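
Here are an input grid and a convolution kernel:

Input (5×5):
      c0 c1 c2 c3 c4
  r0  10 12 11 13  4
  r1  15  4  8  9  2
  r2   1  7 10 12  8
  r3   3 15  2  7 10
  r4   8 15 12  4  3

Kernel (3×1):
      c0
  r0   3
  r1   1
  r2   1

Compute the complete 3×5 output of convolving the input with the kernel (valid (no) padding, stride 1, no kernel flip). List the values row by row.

46 47 51 60 22
49 34 36 46 24
14 51 44 47 37

Output[0,0]: The receptive field on the input at this output position is [10 / 15 / 1]. Elementwise product with the kernel and sum: 10·3 + 15·1 + 1·1.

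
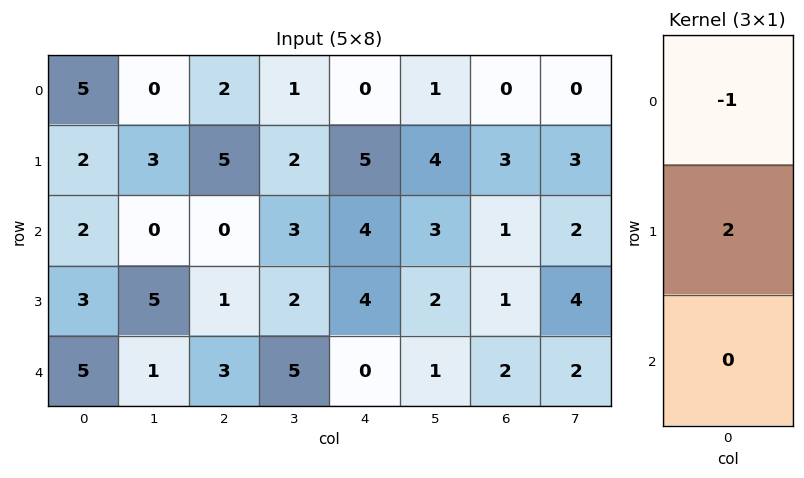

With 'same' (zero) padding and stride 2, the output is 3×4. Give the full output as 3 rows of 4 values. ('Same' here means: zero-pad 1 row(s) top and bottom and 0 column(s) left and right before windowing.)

Output[0,0]: The receptive field on the zero-padded input at this output position is [0 / 5 / 2]. Elementwise product with the kernel and sum: 0·-1 + 5·2.

10 4 0 0
2 -5 3 -1
7 5 -4 3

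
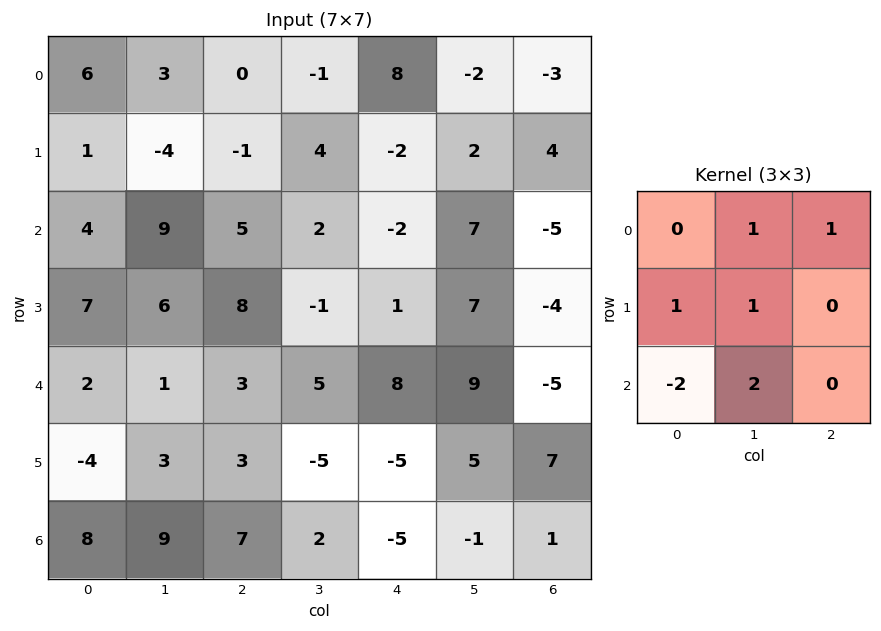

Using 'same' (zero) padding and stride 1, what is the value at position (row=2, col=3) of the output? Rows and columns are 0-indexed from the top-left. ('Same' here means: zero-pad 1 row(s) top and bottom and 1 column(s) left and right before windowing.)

-9

The receptive field on the zero-padded input at this output position is [-1 4 -2 / 5 2 -2 / 8 -1 1]. Elementwise product with the kernel and sum: 4·1 + -2·1 + 5·1 + 2·1 + 8·-2 + -1·2.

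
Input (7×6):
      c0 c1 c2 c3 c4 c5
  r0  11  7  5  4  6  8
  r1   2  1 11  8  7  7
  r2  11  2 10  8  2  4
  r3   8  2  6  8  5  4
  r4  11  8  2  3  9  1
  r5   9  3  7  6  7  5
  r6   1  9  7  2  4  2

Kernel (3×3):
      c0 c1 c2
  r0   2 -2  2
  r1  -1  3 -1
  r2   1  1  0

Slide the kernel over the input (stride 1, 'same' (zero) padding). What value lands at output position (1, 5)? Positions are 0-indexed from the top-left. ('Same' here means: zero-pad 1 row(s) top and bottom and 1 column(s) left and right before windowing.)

The receptive field on the zero-padded input at this output position is [6 8 0 / 7 7 0 / 2 4 0]. Elementwise product with the kernel and sum: 6·2 + 8·-2 + 0·2 + 7·-1 + 7·3 + 0·-1 + 2·1 + 4·1.

16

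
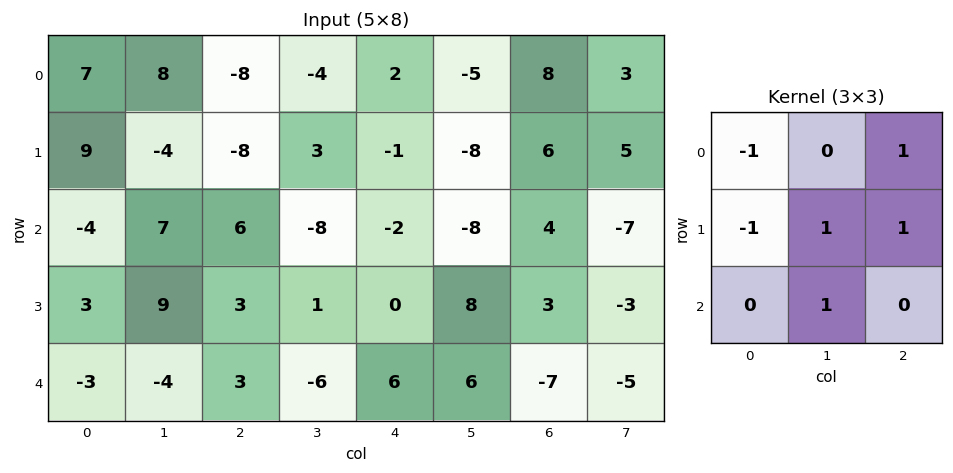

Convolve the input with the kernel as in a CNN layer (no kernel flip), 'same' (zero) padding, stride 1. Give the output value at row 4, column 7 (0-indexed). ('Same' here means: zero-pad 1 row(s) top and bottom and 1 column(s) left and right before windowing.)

The receptive field on the zero-padded input at this output position is [3 -3 0 / -7 -5 0 / 0 0 0]. Elementwise product with the kernel and sum: 3·-1 + 0·1 + -7·-1 + -5·1 + 0·1 + 0·1.

-1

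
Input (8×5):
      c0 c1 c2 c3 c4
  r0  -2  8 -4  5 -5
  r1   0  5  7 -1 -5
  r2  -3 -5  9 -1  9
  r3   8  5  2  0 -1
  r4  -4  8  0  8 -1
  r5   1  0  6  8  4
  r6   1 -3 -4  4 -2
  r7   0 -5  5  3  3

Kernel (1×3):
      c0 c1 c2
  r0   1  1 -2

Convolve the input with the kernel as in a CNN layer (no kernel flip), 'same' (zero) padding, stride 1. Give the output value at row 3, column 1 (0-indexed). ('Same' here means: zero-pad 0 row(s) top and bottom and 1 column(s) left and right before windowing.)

The receptive field on the zero-padded input at this output position is [8 5 2]. Elementwise product with the kernel and sum: 8·1 + 5·1 + 2·-2.

9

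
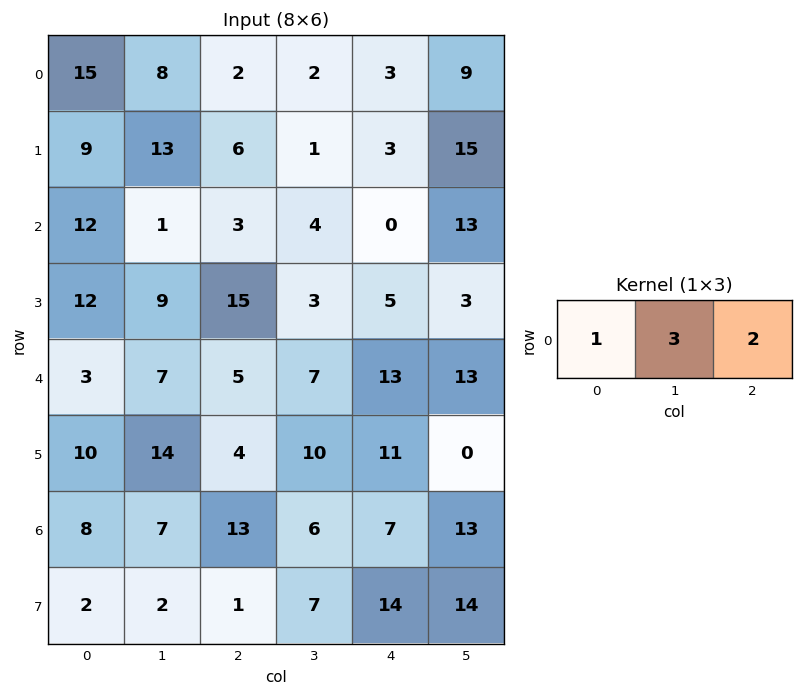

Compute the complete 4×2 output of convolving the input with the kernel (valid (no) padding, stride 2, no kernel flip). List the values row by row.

Output[0,0]: The receptive field on the input at this output position is [15 8 2]. Elementwise product with the kernel and sum: 15·1 + 8·3 + 2·2.
Output[0,1]: The receptive field on the input at this output position is [2 2 3]. Elementwise product with the kernel and sum: 2·1 + 2·3 + 3·2.

43 14
21 15
34 52
55 45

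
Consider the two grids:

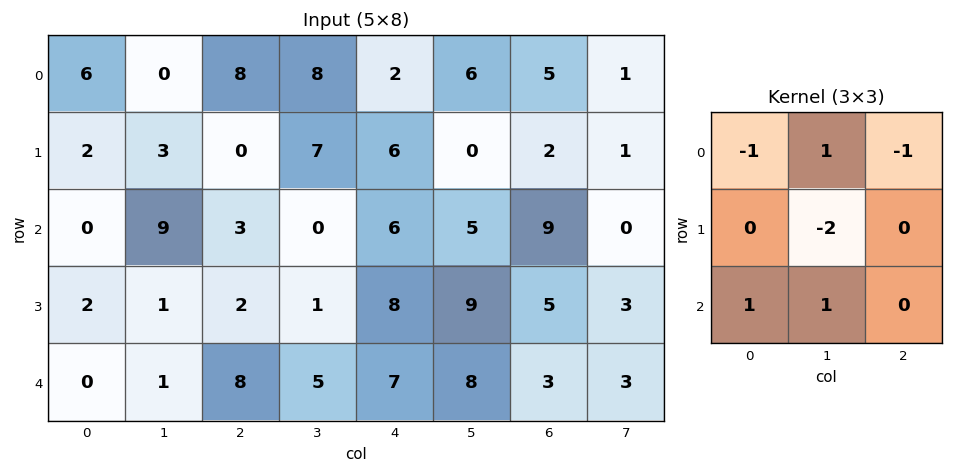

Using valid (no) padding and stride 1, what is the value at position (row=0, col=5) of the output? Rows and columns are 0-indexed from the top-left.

8

The receptive field on the input at this output position is [6 5 1 / 0 2 1 / 5 9 0]. Elementwise product with the kernel and sum: 6·-1 + 5·1 + 1·-1 + 2·-2 + 5·1 + 9·1.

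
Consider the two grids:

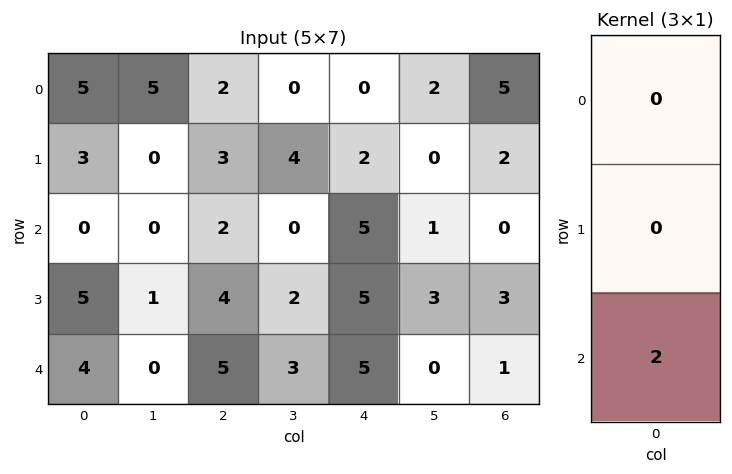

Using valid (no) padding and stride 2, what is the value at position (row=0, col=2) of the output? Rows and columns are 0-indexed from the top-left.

10

The receptive field on the input at this output position is [0 / 2 / 5]. Elementwise product with the kernel and sum: 5·2.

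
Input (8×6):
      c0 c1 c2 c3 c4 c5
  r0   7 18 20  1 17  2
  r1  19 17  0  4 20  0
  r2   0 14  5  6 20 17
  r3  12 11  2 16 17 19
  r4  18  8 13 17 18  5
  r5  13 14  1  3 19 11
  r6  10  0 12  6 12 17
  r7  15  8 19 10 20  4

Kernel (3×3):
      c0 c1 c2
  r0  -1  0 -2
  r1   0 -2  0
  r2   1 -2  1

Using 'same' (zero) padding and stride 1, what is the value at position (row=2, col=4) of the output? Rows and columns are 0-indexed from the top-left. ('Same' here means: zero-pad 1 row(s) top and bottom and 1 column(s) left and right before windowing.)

-43

The receptive field on the zero-padded input at this output position is [4 20 0 / 6 20 17 / 16 17 19]. Elementwise product with the kernel and sum: 4·-1 + 0·-2 + 20·-2 + 16·1 + 17·-2 + 19·1.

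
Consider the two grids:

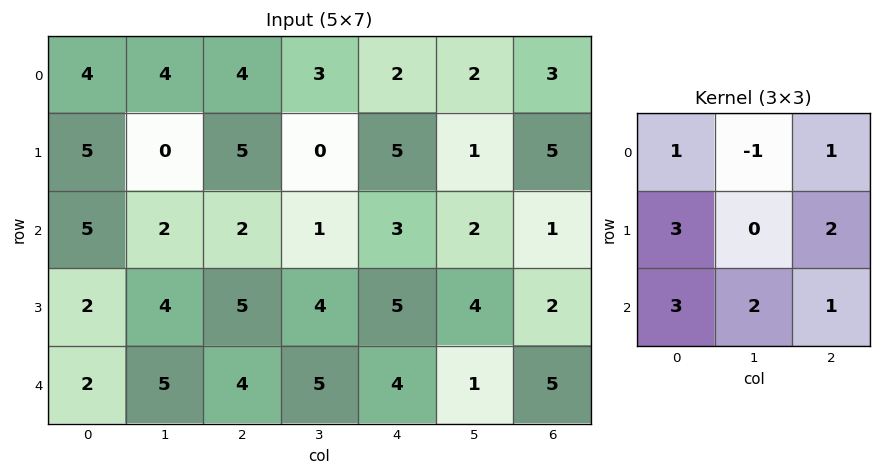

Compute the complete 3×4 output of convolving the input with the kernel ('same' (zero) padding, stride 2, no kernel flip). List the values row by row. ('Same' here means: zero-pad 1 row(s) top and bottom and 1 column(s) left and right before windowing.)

Output[0,0]: The receptive field on the zero-padded input at this output position is [0 0 0 / 0 4 4 / 0 5 0]. Elementwise product with the kernel and sum: 0·1 + 0·-1 + 0·1 + 0·3 + 4·2 + 0·3 + 5·2 + 0·1.
Output[0,1]: The receptive field on the zero-padded input at this output position is [0 0 0 / 4 4 3 / 0 5 0]. Elementwise product with the kernel and sum: 0·1 + 0·-1 + 0·1 + 4·3 + 3·2 + 0·3 + 5·2 + 0·1.

18 28 24 19
7 29 29 18
12 28 20 5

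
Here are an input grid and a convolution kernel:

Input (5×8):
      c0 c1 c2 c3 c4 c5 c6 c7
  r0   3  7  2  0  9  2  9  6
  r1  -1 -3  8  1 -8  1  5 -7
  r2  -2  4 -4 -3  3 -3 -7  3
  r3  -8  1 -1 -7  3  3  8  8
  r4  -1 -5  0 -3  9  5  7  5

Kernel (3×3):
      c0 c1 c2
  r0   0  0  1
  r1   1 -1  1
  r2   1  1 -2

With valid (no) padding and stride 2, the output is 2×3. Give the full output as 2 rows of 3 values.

22 -5 19
-20 -9 1

Output[0,0]: The receptive field on the input at this output position is [3 7 2 / -1 -3 8 / -2 4 -4]. Elementwise product with the kernel and sum: 2·1 + -1·1 + -3·-1 + 8·1 + -2·1 + 4·1 + -4·-2.
Output[0,1]: The receptive field on the input at this output position is [2 0 9 / 8 1 -8 / -4 -3 3]. Elementwise product with the kernel and sum: 9·1 + 8·1 + 1·-1 + -8·1 + -4·1 + -3·1 + 3·-2.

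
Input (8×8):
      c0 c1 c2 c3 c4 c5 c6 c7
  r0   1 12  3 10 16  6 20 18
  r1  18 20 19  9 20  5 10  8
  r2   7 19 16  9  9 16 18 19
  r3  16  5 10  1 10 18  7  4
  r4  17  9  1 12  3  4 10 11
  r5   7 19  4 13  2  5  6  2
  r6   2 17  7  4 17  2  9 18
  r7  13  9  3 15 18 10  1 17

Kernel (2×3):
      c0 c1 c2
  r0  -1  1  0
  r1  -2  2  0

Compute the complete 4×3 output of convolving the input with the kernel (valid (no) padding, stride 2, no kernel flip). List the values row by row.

Output[0,0]: The receptive field on the input at this output position is [1 12 3 / 18 20 19]. Elementwise product with the kernel and sum: 1·-1 + 12·1 + 18·-2 + 20·2.
Output[0,1]: The receptive field on the input at this output position is [3 10 16 / 19 9 20]. Elementwise product with the kernel and sum: 3·-1 + 10·1 + 19·-2 + 9·2.

15 -13 -40
-10 -25 23
16 29 7
7 21 -31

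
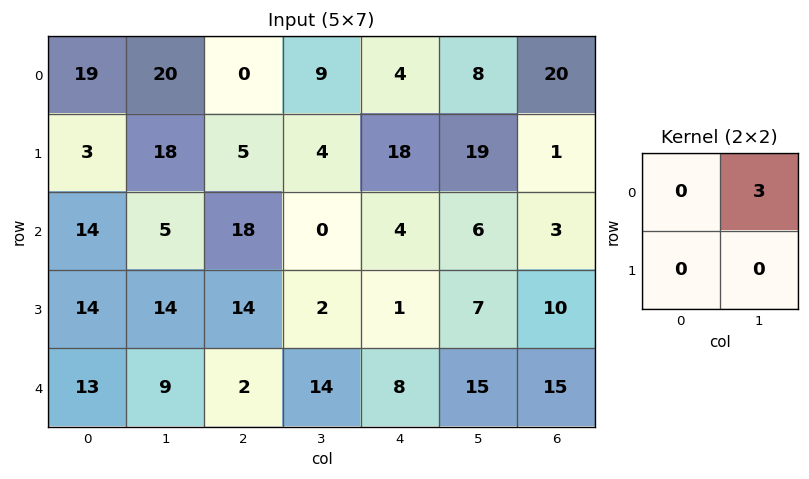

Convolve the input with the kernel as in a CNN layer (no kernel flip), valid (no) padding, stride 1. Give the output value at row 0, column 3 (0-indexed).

12

The receptive field on the input at this output position is [9 4 / 4 18]. Elementwise product with the kernel and sum: 4·3.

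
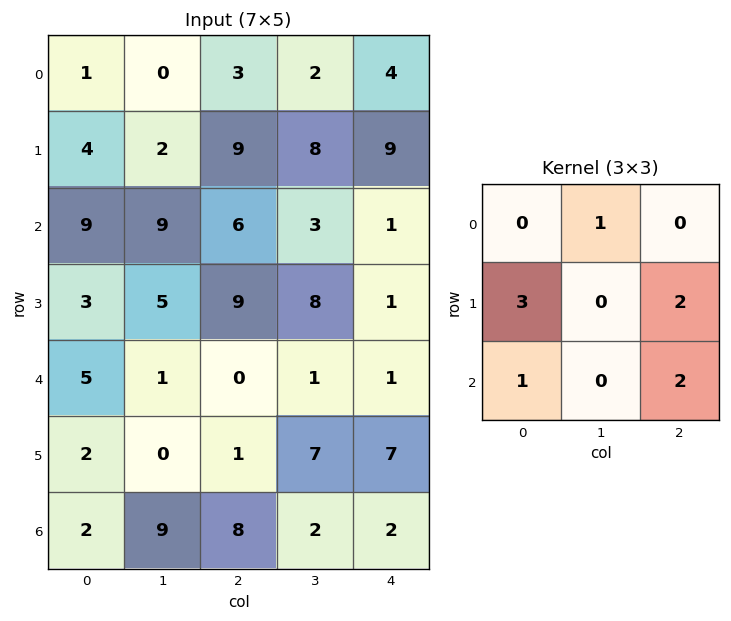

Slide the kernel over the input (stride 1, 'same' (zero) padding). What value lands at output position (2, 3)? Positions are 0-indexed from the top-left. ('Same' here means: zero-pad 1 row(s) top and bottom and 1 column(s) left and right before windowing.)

The receptive field on the zero-padded input at this output position is [9 8 9 / 6 3 1 / 9 8 1]. Elementwise product with the kernel and sum: 8·1 + 6·3 + 1·2 + 9·1 + 1·2.

39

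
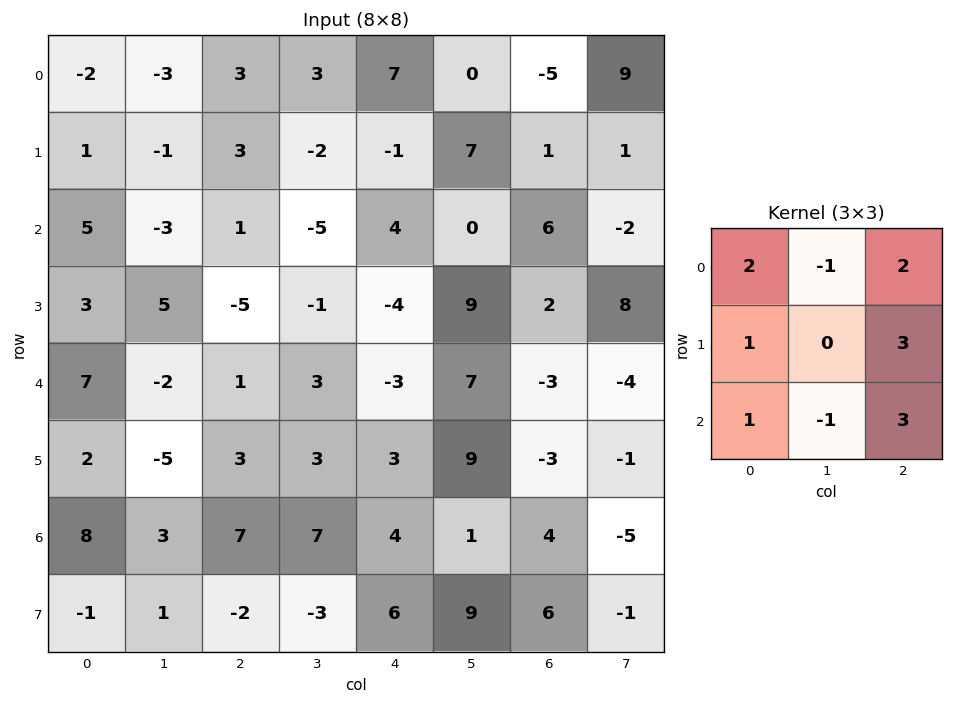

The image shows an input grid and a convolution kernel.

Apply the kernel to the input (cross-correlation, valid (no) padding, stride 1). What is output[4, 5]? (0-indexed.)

-3

The receptive field on the input at this output position is [7 -3 -4 / 9 -3 -1 / 1 4 -5]. Elementwise product with the kernel and sum: 7·2 + -3·-1 + -4·2 + 9·1 + -1·3 + 1·1 + 4·-1 + -5·3.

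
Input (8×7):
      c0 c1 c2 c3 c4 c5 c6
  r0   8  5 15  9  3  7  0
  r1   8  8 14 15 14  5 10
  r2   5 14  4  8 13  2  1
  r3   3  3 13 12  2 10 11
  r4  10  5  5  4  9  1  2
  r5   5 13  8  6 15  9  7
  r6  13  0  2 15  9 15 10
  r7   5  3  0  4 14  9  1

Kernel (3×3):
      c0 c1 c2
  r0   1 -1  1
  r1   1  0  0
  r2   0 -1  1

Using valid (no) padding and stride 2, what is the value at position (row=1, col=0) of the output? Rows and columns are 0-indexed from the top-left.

The receptive field on the input at this output position is [5 14 4 / 3 3 13 / 10 5 5]. Elementwise product with the kernel and sum: 5·1 + 14·-1 + 4·1 + 3·1 + 5·-1 + 5·1.

-2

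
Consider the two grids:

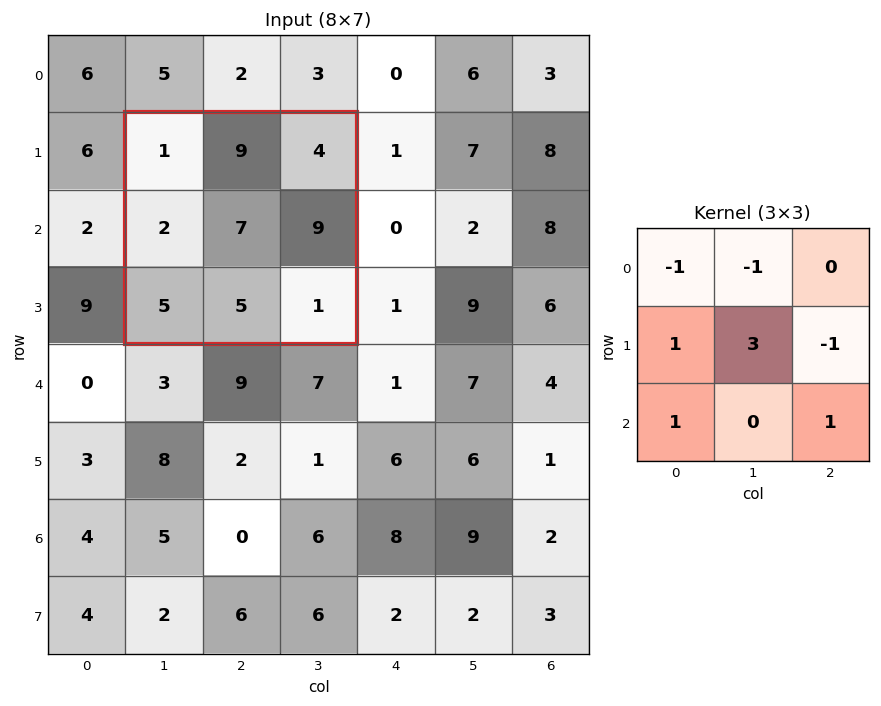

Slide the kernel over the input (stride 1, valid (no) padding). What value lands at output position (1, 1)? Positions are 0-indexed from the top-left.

10

The receptive field on the input at this output position is [1 9 4 / 2 7 9 / 5 5 1]. Elementwise product with the kernel and sum: 1·-1 + 9·-1 + 2·1 + 7·3 + 9·-1 + 5·1 + 1·1.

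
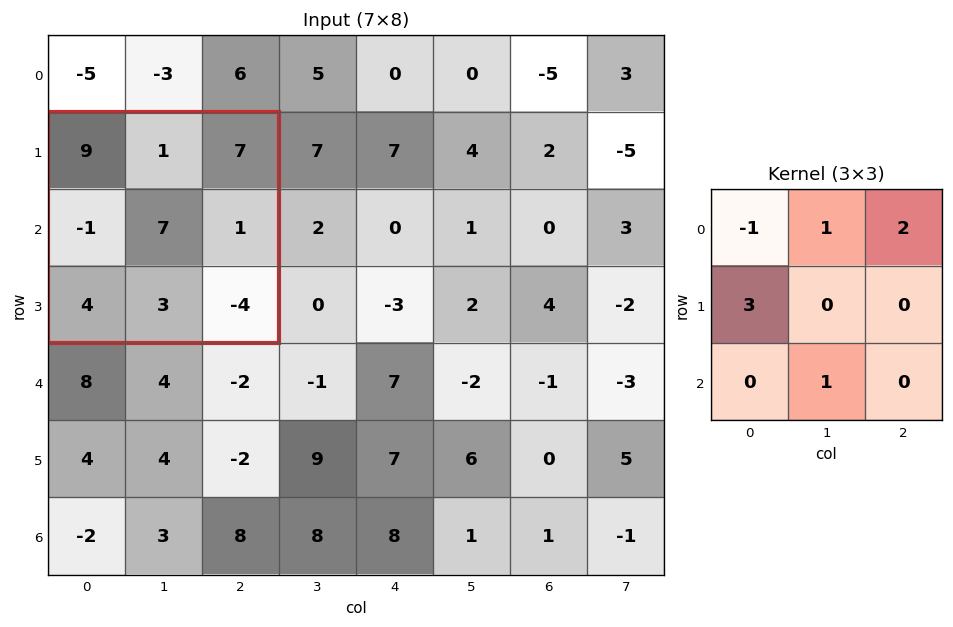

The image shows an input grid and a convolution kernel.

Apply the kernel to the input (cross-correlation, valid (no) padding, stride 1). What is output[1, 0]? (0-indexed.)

The receptive field on the input at this output position is [9 1 7 / -1 7 1 / 4 3 -4]. Elementwise product with the kernel and sum: 9·-1 + 1·1 + 7·2 + -1·3 + 3·1.

6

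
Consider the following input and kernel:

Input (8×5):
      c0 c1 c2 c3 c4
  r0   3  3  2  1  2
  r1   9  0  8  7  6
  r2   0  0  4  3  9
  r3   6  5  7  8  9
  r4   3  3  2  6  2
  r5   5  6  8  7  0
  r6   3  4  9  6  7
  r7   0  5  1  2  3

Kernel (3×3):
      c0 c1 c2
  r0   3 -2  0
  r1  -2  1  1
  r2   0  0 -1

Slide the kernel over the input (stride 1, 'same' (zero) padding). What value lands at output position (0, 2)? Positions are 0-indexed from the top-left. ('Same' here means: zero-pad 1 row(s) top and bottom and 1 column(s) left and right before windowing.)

-10

The receptive field on the zero-padded input at this output position is [0 0 0 / 3 2 1 / 0 8 7]. Elementwise product with the kernel and sum: 0·3 + 0·-2 + 3·-2 + 2·1 + 1·1 + 7·-1.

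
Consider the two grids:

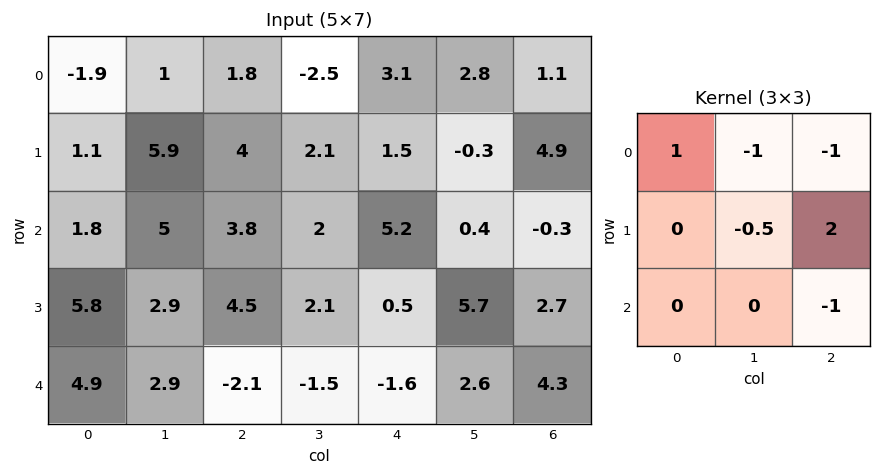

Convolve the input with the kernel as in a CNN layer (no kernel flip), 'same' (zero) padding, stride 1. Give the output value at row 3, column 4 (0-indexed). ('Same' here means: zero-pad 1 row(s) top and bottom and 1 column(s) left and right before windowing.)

4.95

The receptive field on the zero-padded input at this output position is [2 5.2 0.4 / 2.1 0.5 5.7 / -1.5 -1.6 2.6]. Elementwise product with the kernel and sum: 2·1 + 5.2·-1 + 0.4·-1 + 0.5·-0.5 + 5.7·2 + 2.6·-1.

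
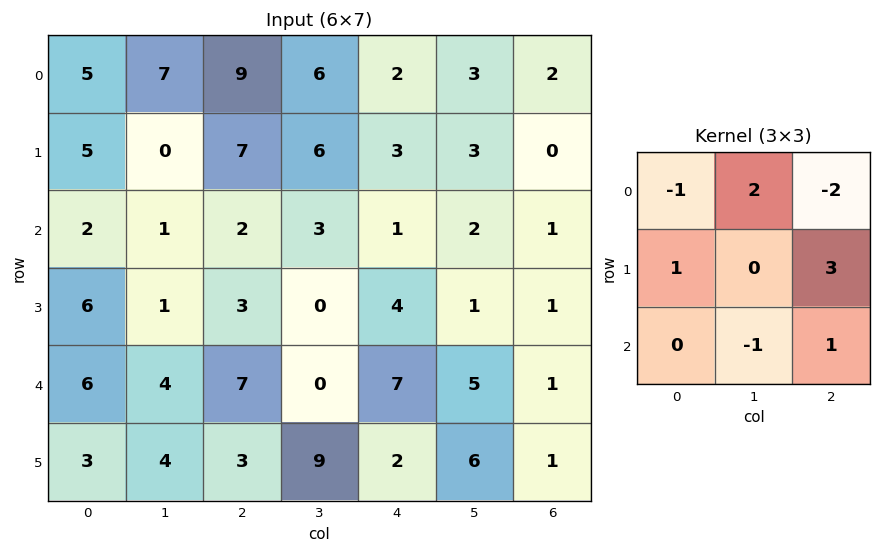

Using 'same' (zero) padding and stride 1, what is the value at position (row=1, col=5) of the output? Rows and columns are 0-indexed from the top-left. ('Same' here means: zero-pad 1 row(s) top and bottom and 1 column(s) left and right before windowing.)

2

The receptive field on the zero-padded input at this output position is [2 3 2 / 3 3 0 / 1 2 1]. Elementwise product with the kernel and sum: 2·-1 + 3·2 + 2·-2 + 3·1 + 0·3 + 2·-1 + 1·1.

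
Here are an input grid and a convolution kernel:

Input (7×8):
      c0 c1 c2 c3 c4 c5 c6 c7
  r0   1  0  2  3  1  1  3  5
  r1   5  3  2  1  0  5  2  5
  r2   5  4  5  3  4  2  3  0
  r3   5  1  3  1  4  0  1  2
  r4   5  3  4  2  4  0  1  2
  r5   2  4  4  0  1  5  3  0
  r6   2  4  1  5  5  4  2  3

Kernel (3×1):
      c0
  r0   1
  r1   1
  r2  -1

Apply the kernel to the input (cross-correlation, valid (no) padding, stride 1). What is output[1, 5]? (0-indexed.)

7

The receptive field on the input at this output position is [5 / 2 / 0]. Elementwise product with the kernel and sum: 5·1 + 2·1 + 0·-1.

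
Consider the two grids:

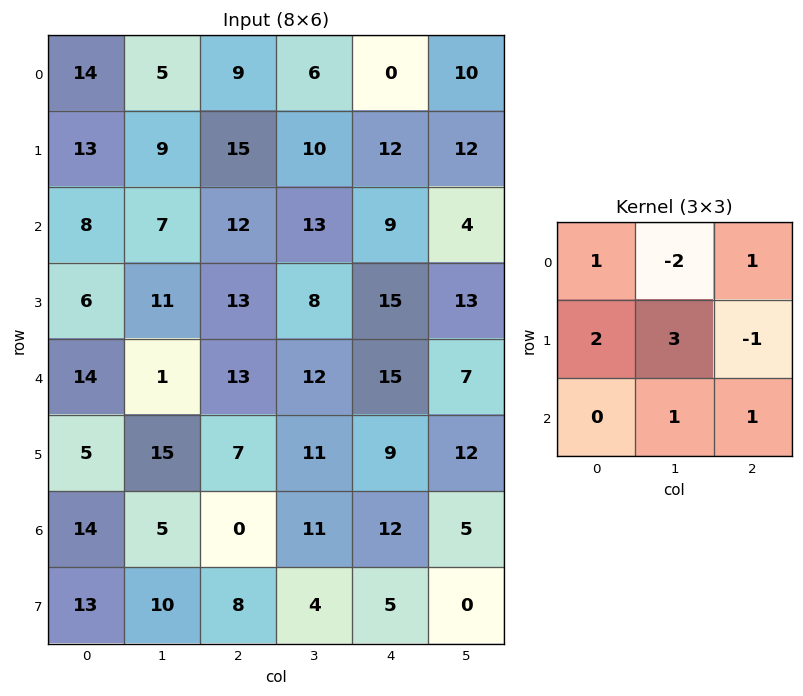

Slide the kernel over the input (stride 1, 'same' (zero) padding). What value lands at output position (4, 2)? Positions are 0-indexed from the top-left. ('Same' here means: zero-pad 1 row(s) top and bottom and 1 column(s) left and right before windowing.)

40

The receptive field on the zero-padded input at this output position is [11 13 8 / 1 13 12 / 15 7 11]. Elementwise product with the kernel and sum: 11·1 + 13·-2 + 8·1 + 1·2 + 13·3 + 12·-1 + 7·1 + 11·1.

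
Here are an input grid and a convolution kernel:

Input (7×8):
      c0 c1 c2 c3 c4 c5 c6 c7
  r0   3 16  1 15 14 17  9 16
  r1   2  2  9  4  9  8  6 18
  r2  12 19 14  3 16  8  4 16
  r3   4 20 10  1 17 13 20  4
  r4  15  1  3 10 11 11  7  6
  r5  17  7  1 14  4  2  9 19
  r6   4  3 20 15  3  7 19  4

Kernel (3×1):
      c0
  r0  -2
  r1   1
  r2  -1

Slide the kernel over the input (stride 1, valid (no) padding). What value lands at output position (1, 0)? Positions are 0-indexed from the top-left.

4

The receptive field on the input at this output position is [2 / 12 / 4]. Elementwise product with the kernel and sum: 2·-2 + 12·1 + 4·-1.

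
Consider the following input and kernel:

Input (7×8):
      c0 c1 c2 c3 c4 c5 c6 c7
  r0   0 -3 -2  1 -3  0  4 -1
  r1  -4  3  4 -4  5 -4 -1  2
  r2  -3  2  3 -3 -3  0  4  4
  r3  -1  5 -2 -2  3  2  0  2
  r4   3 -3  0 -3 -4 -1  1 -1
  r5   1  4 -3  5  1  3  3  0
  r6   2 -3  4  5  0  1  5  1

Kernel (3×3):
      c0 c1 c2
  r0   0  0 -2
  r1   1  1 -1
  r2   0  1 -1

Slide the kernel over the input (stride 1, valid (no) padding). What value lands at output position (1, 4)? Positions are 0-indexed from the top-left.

The receptive field on the input at this output position is [5 -4 -1 / -3 0 4 / 3 2 0]. Elementwise product with the kernel and sum: -1·-2 + -3·1 + 0·1 + 4·-1 + 2·1 + 0·-1.

-3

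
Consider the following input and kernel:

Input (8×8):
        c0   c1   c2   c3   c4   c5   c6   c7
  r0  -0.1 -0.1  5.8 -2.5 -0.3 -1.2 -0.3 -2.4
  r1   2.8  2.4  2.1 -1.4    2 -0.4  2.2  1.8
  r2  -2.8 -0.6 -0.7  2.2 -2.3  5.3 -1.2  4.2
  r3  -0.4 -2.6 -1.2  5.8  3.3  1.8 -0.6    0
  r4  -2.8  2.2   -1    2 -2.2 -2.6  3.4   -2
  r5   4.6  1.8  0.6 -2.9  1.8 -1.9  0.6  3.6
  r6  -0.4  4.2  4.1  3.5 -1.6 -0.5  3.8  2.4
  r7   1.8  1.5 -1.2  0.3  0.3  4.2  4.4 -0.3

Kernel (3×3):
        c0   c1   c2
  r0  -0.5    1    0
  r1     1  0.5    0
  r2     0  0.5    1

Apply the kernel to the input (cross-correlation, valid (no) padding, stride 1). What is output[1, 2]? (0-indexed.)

The receptive field on the input at this output position is [2.1 -1.4 2 / -0.7 2.2 -2.3 / -1.2 5.8 3.3]. Elementwise product with the kernel and sum: 2.1·-0.5 + -1.4·1 + -0.7·1 + 2.2·0.5 + 5.8·0.5 + 3.3·1.

4.15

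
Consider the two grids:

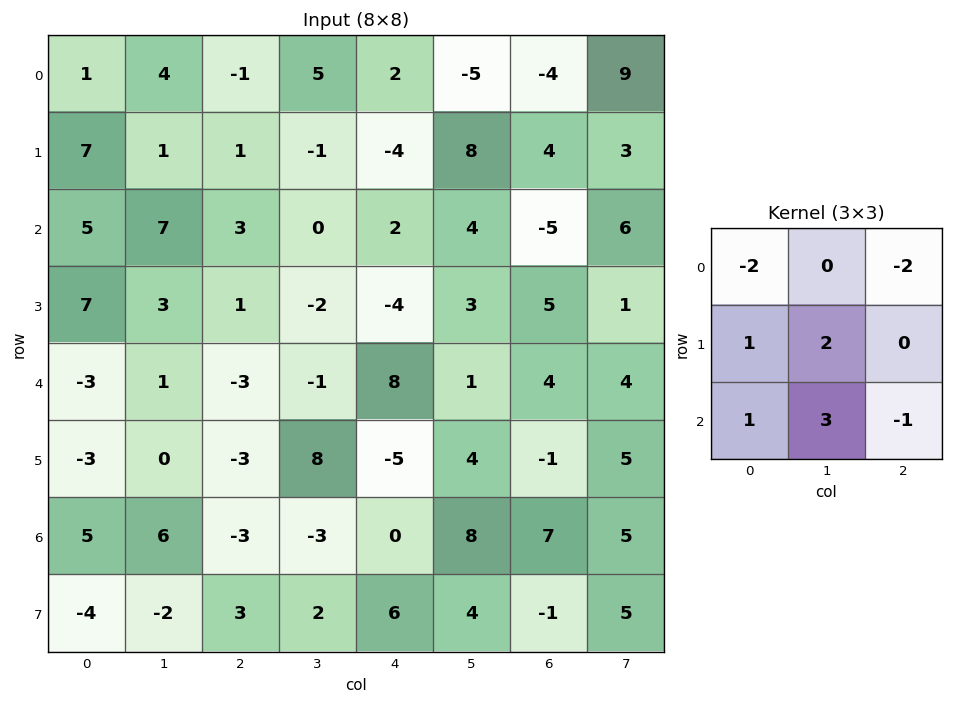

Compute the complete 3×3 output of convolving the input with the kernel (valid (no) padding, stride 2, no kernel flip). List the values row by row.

Output[0,0]: The receptive field on the input at this output position is [1 4 -1 / 7 1 1 / 5 7 3]. Elementwise product with the kernel and sum: 1·-2 + -1·-2 + 7·1 + 1·2 + 5·1 + 7·3 + 3·-1.
Output[0,1]: The receptive field on the input at this output position is [-1 5 2 / 1 -1 -4 / 3 0 2]. Elementwise product with the kernel and sum: -1·-2 + 2·-2 + 1·1 + -1·2 + 3·1 + 0·3 + 2·-1.

32 -2 35
0 -27 15
35 -9 -4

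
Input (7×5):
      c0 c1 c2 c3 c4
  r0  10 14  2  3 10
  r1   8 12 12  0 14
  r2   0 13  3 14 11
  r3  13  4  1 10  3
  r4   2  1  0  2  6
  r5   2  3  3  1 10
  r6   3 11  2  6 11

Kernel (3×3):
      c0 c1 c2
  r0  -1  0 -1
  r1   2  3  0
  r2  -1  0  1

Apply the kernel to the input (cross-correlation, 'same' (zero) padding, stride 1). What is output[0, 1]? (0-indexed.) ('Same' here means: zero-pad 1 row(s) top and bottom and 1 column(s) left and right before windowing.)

The receptive field on the zero-padded input at this output position is [0 0 0 / 10 14 2 / 8 12 12]. Elementwise product with the kernel and sum: 0·-1 + 0·-1 + 10·2 + 14·3 + 8·-1 + 12·1.

66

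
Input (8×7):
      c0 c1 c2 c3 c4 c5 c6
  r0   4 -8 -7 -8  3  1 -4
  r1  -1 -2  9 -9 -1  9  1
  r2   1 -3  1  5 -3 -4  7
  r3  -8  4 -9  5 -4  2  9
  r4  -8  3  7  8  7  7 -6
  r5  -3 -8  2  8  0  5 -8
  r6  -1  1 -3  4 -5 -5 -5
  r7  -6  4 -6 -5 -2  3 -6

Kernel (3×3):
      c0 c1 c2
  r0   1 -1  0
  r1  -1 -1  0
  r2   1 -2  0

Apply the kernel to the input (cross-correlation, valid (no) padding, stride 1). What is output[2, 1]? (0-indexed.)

-10

The receptive field on the input at this output position is [-3 1 5 / 4 -9 5 / 3 7 8]. Elementwise product with the kernel and sum: -3·1 + 1·-1 + 4·-1 + -9·-1 + 3·1 + 7·-2.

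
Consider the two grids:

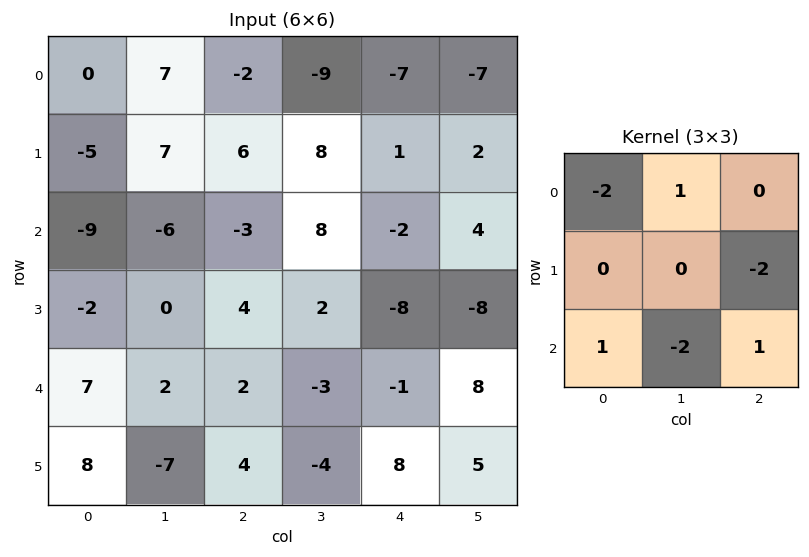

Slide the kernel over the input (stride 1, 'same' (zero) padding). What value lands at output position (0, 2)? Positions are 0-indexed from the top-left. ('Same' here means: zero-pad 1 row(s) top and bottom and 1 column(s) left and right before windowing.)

The receptive field on the zero-padded input at this output position is [0 0 0 / 7 -2 -9 / 7 6 8]. Elementwise product with the kernel and sum: 0·-2 + 0·1 + -9·-2 + 7·1 + 6·-2 + 8·1.

21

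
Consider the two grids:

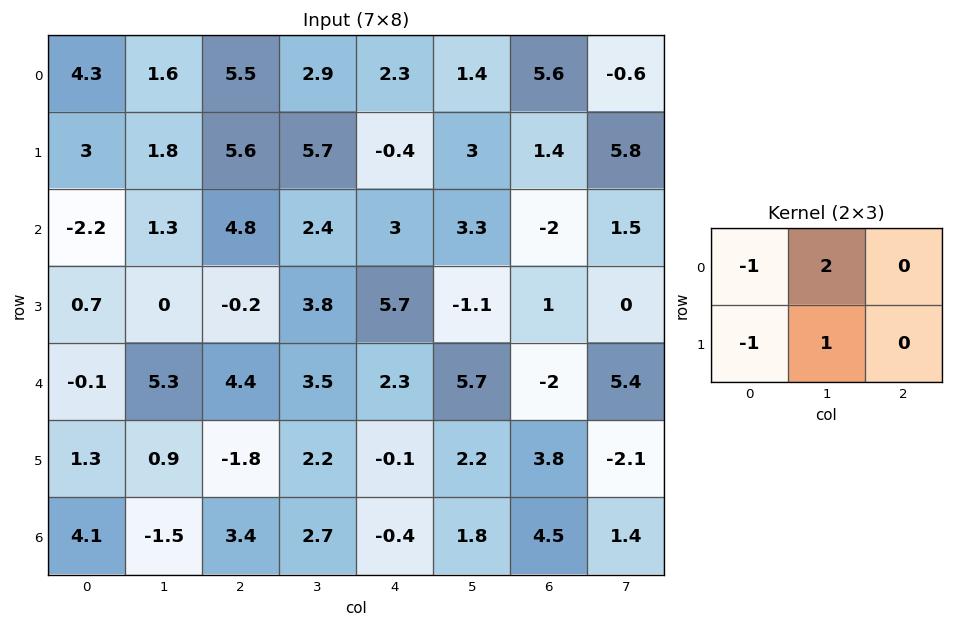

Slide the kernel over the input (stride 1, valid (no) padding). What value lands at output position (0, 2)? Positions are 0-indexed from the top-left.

The receptive field on the input at this output position is [5.5 2.9 2.3 / 5.6 5.7 -0.4]. Elementwise product with the kernel and sum: 5.5·-1 + 2.9·2 + 5.6·-1 + 5.7·1.

0.4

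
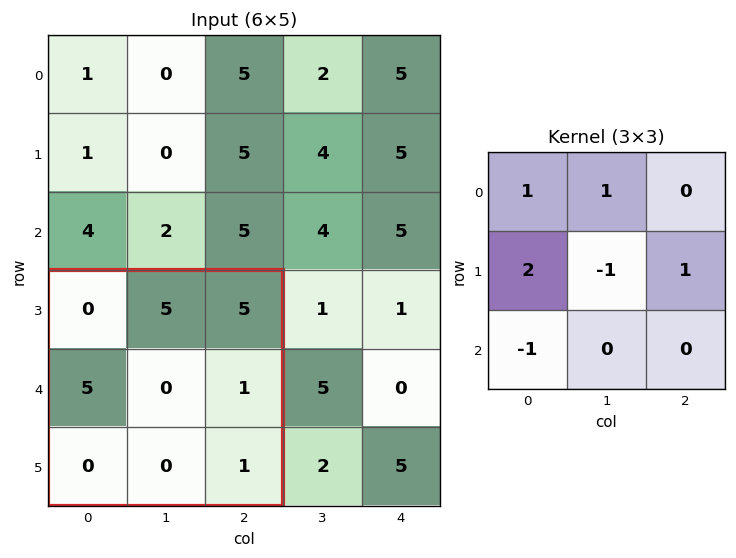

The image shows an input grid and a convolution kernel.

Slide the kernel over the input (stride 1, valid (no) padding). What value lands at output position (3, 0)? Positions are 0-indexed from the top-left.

The receptive field on the input at this output position is [0 5 5 / 5 0 1 / 0 0 1]. Elementwise product with the kernel and sum: 0·1 + 5·1 + 5·2 + 0·-1 + 1·1 + 0·-1.

16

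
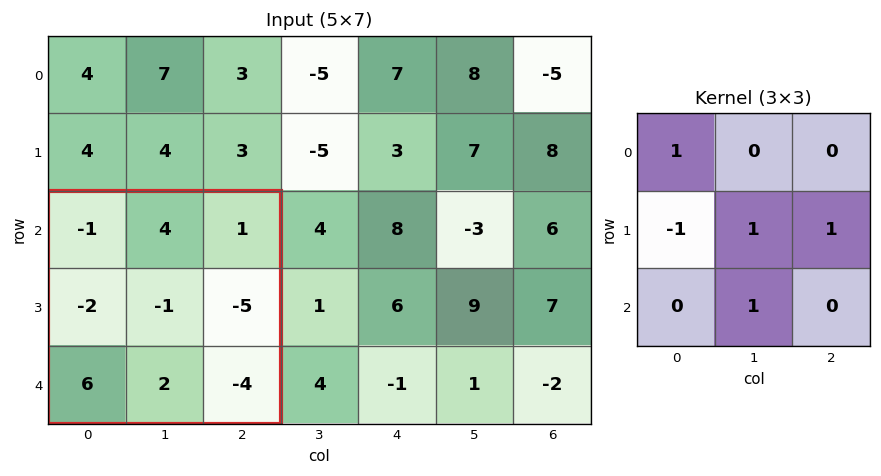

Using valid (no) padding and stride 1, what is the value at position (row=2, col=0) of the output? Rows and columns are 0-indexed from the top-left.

-3

The receptive field on the input at this output position is [-1 4 1 / -2 -1 -5 / 6 2 -4]. Elementwise product with the kernel and sum: -1·1 + -2·-1 + -1·1 + -5·1 + 2·1.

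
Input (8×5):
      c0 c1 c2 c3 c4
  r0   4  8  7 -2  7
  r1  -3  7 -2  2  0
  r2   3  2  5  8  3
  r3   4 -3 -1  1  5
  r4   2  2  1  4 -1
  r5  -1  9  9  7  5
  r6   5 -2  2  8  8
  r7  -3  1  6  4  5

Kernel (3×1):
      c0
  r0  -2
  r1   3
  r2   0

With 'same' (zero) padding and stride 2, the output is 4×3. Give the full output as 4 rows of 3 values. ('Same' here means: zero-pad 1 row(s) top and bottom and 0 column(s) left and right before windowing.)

Output[0,0]: The receptive field on the zero-padded input at this output position is [0 / 4 / -3]. Elementwise product with the kernel and sum: 0·-2 + 4·3.
Output[0,1]: The receptive field on the zero-padded input at this output position is [0 / 7 / -2]. Elementwise product with the kernel and sum: 0·-2 + 7·3.

12 21 21
15 19 9
-2 5 -13
17 -12 14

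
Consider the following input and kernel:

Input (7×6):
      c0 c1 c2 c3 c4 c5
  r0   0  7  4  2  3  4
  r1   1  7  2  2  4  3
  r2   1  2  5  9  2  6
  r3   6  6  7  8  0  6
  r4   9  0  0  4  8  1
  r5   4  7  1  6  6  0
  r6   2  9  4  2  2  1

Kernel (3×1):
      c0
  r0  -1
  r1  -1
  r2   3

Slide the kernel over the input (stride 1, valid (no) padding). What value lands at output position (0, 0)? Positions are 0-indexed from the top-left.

2

The receptive field on the input at this output position is [0 / 1 / 1]. Elementwise product with the kernel and sum: 0·-1 + 1·-1 + 1·3.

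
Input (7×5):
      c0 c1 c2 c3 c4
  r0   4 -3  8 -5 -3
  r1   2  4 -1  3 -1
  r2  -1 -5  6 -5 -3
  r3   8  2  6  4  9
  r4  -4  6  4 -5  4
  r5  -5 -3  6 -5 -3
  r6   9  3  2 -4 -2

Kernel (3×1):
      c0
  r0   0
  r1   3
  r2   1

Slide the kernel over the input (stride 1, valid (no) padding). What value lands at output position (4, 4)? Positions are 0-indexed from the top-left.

-11

The receptive field on the input at this output position is [4 / -3 / -2]. Elementwise product with the kernel and sum: -3·3 + -2·1.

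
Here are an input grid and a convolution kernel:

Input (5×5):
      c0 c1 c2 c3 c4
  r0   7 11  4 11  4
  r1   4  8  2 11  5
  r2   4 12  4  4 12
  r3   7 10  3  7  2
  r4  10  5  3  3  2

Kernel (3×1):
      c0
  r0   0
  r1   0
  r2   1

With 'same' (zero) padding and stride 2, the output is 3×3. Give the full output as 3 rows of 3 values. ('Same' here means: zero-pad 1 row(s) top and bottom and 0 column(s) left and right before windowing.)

Output[0,0]: The receptive field on the zero-padded input at this output position is [0 / 7 / 4]. Elementwise product with the kernel and sum: 4·1.

4 2 5
7 3 2
0 0 0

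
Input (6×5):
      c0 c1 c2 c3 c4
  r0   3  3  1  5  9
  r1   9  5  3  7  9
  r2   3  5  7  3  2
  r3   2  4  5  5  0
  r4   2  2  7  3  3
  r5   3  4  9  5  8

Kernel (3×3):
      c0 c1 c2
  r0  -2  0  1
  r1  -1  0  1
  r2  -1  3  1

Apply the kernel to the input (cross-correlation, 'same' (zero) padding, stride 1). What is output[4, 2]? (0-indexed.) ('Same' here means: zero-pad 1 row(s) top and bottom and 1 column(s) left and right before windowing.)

26

The receptive field on the zero-padded input at this output position is [4 5 5 / 2 7 3 / 4 9 5]. Elementwise product with the kernel and sum: 4·-2 + 5·1 + 2·-1 + 3·1 + 4·-1 + 9·3 + 5·1.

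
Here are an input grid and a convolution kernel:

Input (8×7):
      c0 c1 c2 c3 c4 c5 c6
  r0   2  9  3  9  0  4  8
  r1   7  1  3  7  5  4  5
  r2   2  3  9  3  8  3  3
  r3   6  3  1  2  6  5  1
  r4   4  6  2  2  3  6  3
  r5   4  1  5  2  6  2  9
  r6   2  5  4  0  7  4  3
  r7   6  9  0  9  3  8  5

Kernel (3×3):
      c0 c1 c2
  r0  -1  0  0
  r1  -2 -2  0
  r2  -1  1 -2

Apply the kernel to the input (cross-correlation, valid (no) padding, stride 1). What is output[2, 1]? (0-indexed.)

The receptive field on the input at this output position is [3 9 3 / 3 1 2 / 6 2 2]. Elementwise product with the kernel and sum: 3·-1 + 3·-2 + 1·-2 + 6·-1 + 2·1 + 2·-2.

-19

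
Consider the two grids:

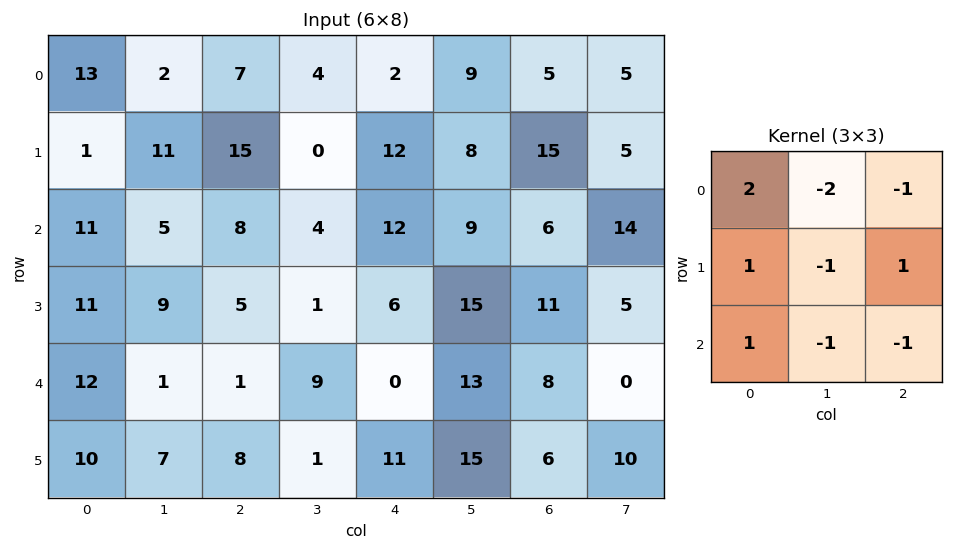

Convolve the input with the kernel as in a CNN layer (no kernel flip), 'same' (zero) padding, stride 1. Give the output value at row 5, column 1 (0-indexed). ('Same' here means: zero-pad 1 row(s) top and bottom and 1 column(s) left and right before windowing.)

The receptive field on the zero-padded input at this output position is [12 1 1 / 10 7 8 / 0 0 0]. Elementwise product with the kernel and sum: 12·2 + 1·-2 + 1·-1 + 10·1 + 7·-1 + 8·1 + 0·1 + 0·-1 + 0·-1.

32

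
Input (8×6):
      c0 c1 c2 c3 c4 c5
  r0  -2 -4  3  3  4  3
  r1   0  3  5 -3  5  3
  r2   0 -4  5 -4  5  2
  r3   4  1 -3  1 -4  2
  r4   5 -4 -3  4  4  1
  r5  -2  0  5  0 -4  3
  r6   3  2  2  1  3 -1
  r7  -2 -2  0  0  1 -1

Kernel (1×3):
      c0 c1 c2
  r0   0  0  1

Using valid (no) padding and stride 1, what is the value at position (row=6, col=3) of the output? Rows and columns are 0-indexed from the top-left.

-1

The receptive field on the input at this output position is [1 3 -1]. Elementwise product with the kernel and sum: -1·1.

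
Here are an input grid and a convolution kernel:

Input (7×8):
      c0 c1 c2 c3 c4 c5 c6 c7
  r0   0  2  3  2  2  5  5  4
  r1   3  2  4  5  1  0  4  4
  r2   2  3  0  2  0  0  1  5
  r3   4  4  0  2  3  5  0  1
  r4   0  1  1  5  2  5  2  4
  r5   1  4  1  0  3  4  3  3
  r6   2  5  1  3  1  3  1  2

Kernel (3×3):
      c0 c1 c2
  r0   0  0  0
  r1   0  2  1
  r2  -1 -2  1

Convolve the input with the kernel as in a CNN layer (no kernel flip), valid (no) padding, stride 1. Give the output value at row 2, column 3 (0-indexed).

The receptive field on the input at this output position is [2 0 0 / 2 3 5 / 5 2 5]. Elementwise product with the kernel and sum: 3·2 + 5·1 + 5·-1 + 2·-2 + 5·1.

7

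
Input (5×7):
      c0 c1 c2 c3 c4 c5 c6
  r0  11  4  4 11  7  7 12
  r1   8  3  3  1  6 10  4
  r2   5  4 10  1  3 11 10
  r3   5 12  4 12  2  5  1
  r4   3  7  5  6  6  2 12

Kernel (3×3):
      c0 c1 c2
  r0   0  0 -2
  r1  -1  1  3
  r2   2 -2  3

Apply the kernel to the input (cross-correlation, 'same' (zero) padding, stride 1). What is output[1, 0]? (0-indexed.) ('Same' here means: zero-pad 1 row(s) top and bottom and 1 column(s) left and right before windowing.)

The receptive field on the zero-padded input at this output position is [0 11 4 / 0 8 3 / 0 5 4]. Elementwise product with the kernel and sum: 4·-2 + 0·-1 + 8·1 + 3·3 + 0·2 + 5·-2 + 4·3.

11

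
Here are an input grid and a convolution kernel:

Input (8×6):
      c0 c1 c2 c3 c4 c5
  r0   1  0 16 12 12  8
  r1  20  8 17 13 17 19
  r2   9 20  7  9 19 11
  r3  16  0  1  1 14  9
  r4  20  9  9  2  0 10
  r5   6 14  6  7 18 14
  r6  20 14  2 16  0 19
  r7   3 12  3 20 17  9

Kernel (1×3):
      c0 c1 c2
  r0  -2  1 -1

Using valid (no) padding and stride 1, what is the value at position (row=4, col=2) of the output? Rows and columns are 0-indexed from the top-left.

-16

The receptive field on the input at this output position is [9 2 0]. Elementwise product with the kernel and sum: 9·-2 + 2·1 + 0·-1.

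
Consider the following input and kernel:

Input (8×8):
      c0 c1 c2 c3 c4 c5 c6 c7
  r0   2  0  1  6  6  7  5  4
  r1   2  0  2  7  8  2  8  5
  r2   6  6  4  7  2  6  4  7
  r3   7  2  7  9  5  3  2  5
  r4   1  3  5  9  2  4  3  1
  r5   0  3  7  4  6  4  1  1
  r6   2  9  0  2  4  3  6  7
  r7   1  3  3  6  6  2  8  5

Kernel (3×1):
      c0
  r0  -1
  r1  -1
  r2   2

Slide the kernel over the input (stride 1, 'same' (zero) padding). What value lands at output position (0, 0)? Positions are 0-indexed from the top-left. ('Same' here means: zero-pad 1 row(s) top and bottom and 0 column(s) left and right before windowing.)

The receptive field on the zero-padded input at this output position is [0 / 2 / 2]. Elementwise product with the kernel and sum: 0·-1 + 2·-1 + 2·2.

2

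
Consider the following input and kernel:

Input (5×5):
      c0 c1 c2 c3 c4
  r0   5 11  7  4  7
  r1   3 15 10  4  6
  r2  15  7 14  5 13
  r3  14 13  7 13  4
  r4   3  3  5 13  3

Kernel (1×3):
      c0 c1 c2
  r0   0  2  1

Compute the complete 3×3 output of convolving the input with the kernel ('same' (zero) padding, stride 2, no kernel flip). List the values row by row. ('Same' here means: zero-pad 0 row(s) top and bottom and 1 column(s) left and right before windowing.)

21 18 14
37 33 26
9 23 6

Output[0,0]: The receptive field on the zero-padded input at this output position is [0 5 11]. Elementwise product with the kernel and sum: 5·2 + 11·1.
Output[0,1]: The receptive field on the zero-padded input at this output position is [11 7 4]. Elementwise product with the kernel and sum: 7·2 + 4·1.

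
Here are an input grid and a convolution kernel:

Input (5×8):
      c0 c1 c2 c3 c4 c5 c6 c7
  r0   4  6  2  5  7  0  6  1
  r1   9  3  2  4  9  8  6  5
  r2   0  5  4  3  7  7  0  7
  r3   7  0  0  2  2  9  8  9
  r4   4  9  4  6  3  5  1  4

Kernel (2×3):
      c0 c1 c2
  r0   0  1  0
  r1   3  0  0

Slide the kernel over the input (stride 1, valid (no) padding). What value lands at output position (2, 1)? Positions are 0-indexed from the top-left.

4

The receptive field on the input at this output position is [5 4 3 / 0 0 2]. Elementwise product with the kernel and sum: 4·1 + 0·3.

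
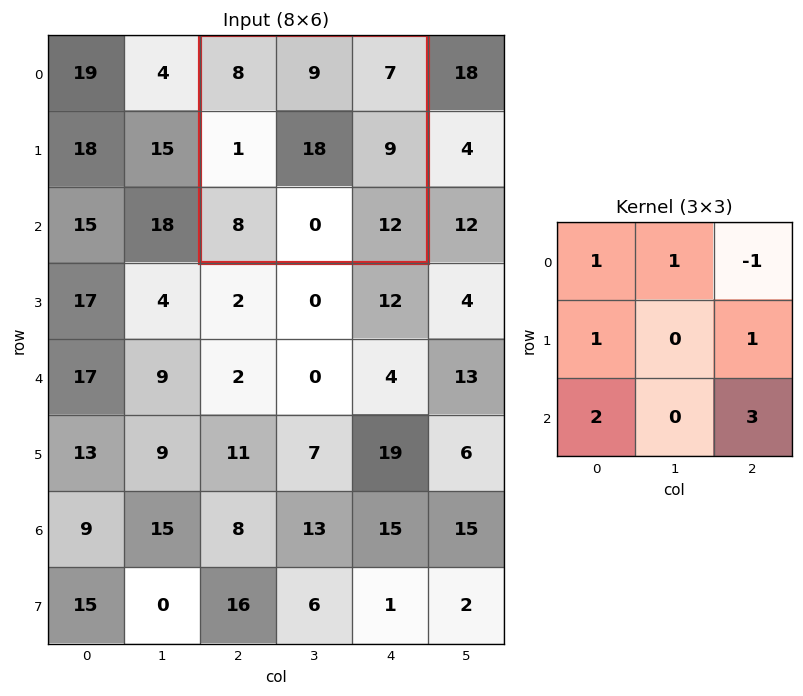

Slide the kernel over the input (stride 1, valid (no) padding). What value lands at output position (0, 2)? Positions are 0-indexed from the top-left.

The receptive field on the input at this output position is [8 9 7 / 1 18 9 / 8 0 12]. Elementwise product with the kernel and sum: 8·1 + 9·1 + 7·-1 + 1·1 + 9·1 + 8·2 + 12·3.

72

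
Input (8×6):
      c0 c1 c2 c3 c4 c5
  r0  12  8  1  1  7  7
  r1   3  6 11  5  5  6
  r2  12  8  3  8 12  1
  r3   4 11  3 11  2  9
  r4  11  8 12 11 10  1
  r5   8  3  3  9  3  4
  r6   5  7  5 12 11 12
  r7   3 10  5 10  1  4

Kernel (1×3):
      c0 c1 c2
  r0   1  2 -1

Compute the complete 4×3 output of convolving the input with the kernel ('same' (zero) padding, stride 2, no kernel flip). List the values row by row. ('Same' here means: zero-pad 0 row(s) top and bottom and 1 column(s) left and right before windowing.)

16 9 8
16 6 31
14 21 30
3 5 22

Output[0,0]: The receptive field on the zero-padded input at this output position is [0 12 8]. Elementwise product with the kernel and sum: 0·1 + 12·2 + 8·-1.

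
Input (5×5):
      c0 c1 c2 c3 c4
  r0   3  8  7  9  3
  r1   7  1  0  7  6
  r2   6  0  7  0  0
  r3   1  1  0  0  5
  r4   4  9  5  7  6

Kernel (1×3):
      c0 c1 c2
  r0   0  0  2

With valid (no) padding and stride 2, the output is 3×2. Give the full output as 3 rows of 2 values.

Output[0,0]: The receptive field on the input at this output position is [3 8 7]. Elementwise product with the kernel and sum: 7·2.
Output[0,1]: The receptive field on the input at this output position is [7 9 3]. Elementwise product with the kernel and sum: 3·2.

14 6
14 0
10 12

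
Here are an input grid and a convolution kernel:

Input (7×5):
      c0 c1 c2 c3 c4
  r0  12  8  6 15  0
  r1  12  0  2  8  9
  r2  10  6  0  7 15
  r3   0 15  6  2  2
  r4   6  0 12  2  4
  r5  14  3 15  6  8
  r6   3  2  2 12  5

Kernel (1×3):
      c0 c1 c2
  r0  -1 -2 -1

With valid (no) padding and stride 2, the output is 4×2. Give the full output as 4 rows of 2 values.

-34 -36
-22 -29
-18 -20
-9 -31

Output[0,0]: The receptive field on the input at this output position is [12 8 6]. Elementwise product with the kernel and sum: 12·-1 + 8·-2 + 6·-1.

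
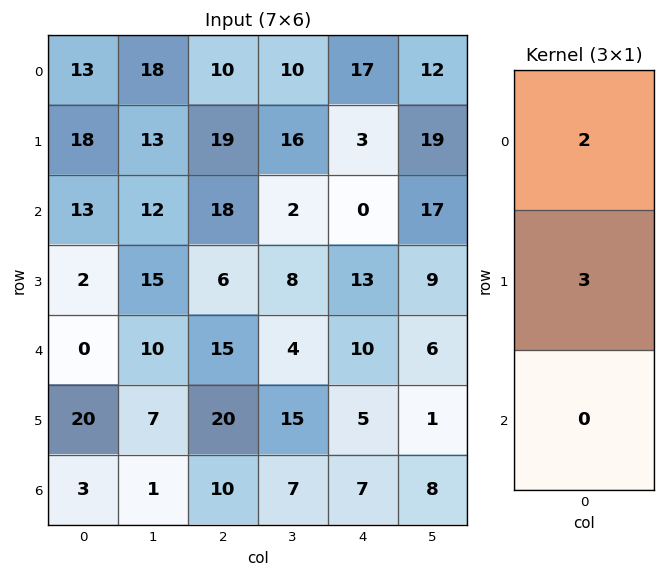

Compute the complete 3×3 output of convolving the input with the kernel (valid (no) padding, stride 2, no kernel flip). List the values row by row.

Output[0,0]: The receptive field on the input at this output position is [13 / 18 / 13]. Elementwise product with the kernel and sum: 13·2 + 18·3.
Output[0,1]: The receptive field on the input at this output position is [10 / 19 / 18]. Elementwise product with the kernel and sum: 10·2 + 19·3.

80 77 43
32 54 39
60 90 35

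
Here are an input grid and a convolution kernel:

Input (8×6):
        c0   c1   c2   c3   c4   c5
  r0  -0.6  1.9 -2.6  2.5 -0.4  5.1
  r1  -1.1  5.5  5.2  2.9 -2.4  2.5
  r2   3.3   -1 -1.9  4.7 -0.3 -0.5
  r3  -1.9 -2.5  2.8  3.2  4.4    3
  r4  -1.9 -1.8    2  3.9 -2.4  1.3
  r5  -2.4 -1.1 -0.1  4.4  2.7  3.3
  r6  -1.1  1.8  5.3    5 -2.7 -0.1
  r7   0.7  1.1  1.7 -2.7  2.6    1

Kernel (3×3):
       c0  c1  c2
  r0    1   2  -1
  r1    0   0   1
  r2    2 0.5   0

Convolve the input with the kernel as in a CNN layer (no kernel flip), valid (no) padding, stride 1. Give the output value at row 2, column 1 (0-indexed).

-8.9

The receptive field on the input at this output position is [-1 -1.9 4.7 / -2.5 2.8 3.2 / -1.8 2 3.9]. Elementwise product with the kernel and sum: -1·1 + -1.9·2 + 4.7·-1 + 3.2·1 + -1.8·2 + 2·0.5.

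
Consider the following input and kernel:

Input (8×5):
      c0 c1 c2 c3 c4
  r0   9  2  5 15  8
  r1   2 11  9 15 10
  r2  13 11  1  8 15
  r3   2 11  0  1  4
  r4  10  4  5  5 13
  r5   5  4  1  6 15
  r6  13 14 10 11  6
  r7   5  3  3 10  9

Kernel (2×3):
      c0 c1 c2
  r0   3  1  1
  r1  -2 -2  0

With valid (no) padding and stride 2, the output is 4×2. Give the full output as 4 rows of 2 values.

8 -10
25 24
21 19
47 21

Output[0,0]: The receptive field on the input at this output position is [9 2 5 / 2 11 9]. Elementwise product with the kernel and sum: 9·3 + 2·1 + 5·1 + 2·-2 + 11·-2.
Output[0,1]: The receptive field on the input at this output position is [5 15 8 / 9 15 10]. Elementwise product with the kernel and sum: 5·3 + 15·1 + 8·1 + 9·-2 + 15·-2.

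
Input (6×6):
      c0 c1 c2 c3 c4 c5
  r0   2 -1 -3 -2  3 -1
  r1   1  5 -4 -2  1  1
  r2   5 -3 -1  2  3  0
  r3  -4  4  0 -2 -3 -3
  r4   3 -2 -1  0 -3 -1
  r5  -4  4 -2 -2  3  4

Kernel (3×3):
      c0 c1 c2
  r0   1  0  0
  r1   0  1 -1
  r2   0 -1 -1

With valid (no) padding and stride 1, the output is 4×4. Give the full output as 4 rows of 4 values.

15 -4 -11 -5
-5 4 0 7
12 0 3 6
-7 7 2 -11

Output[0,0]: The receptive field on the input at this output position is [2 -1 -3 / 1 5 -4 / 5 -3 -1]. Elementwise product with the kernel and sum: 2·1 + 5·1 + -4·-1 + -3·-1 + -1·-1.
Output[0,1]: The receptive field on the input at this output position is [-1 -3 -2 / 5 -4 -2 / -3 -1 2]. Elementwise product with the kernel and sum: -1·1 + -4·1 + -2·-1 + -1·-1 + 2·-1.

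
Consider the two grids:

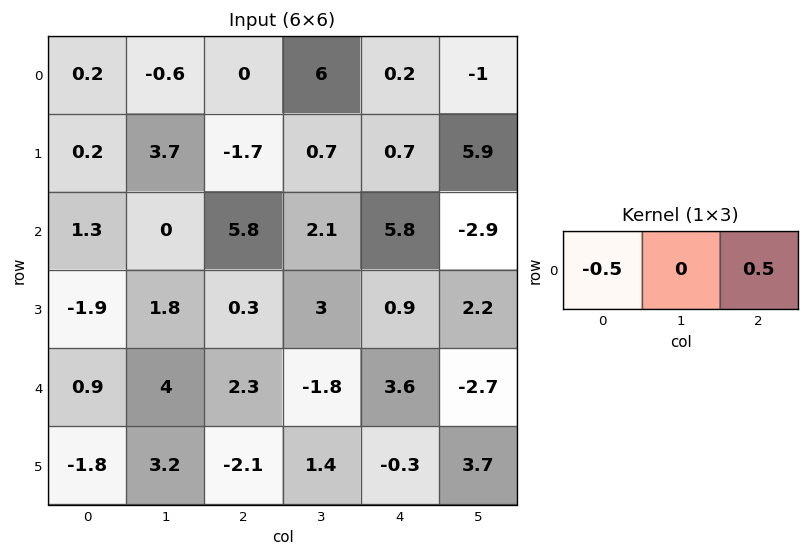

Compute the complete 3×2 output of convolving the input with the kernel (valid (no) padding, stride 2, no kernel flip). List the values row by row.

Output[0,0]: The receptive field on the input at this output position is [0.2 -0.6 0]. Elementwise product with the kernel and sum: 0.2·-0.5 + 0·0.5.

-0.1 0.1
2.25 0
0.7 0.65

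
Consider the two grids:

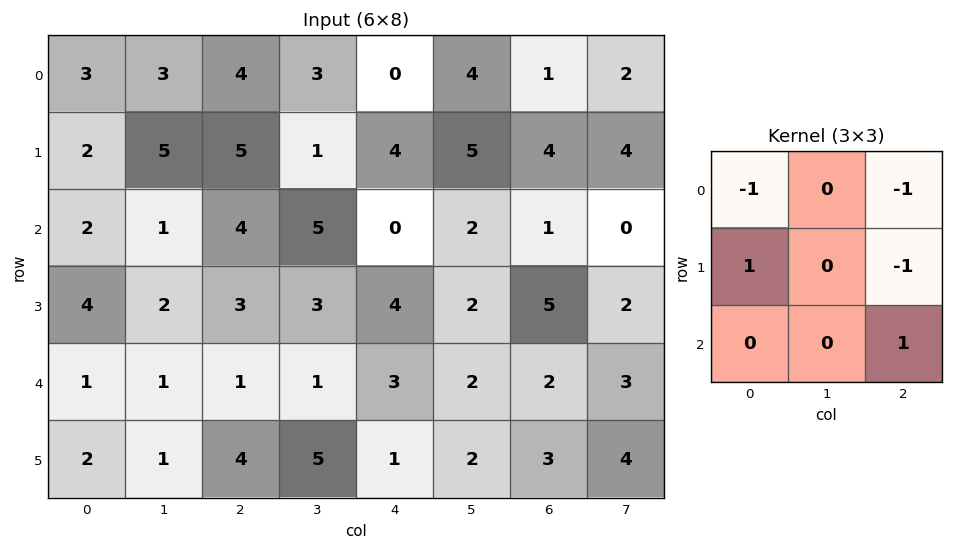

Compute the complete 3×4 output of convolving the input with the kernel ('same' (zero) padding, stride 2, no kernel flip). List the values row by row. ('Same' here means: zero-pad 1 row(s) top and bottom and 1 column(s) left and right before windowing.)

Output[0,0]: The receptive field on the zero-padded input at this output position is [0 0 0 / 0 3 3 / 0 2 5]. Elementwise product with the kernel and sum: 0·-1 + 0·-1 + 0·1 + 3·-1 + 5·1.
Output[0,1]: The receptive field on the zero-padded input at this output position is [0 0 0 / 3 4 3 / 5 5 1]. Elementwise product with the kernel and sum: 0·-1 + 0·-1 + 3·1 + 3·-1 + 1·1.

2 1 4 6
-4 -7 -1 -5
-2 0 -4 -1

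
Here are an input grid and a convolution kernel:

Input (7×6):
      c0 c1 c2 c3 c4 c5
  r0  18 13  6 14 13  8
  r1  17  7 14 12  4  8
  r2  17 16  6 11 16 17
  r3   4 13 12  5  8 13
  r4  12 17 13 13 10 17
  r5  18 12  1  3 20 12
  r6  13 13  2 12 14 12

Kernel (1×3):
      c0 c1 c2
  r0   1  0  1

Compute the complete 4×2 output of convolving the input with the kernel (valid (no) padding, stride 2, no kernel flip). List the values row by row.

Output[0,0]: The receptive field on the input at this output position is [18 13 6]. Elementwise product with the kernel and sum: 18·1 + 6·1.
Output[0,1]: The receptive field on the input at this output position is [6 14 13]. Elementwise product with the kernel and sum: 6·1 + 13·1.

24 19
23 22
25 23
15 16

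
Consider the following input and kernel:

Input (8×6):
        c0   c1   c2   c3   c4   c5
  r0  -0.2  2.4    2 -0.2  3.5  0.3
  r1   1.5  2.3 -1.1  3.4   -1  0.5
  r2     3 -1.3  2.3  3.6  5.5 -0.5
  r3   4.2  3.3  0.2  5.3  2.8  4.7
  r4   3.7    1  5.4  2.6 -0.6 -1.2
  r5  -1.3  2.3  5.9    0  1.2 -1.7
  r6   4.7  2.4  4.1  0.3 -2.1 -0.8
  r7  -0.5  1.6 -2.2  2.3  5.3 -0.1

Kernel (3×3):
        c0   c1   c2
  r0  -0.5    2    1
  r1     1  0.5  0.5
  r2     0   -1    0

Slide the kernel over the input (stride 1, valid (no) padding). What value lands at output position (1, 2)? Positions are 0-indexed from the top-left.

The receptive field on the input at this output position is [-1.1 3.4 -1 / 2.3 3.6 5.5 / 0.2 5.3 2.8]. Elementwise product with the kernel and sum: -1.1·-0.5 + 3.4·2 + -1·1 + 2.3·1 + 3.6·0.5 + 5.5·0.5 + 5.3·-1.

7.9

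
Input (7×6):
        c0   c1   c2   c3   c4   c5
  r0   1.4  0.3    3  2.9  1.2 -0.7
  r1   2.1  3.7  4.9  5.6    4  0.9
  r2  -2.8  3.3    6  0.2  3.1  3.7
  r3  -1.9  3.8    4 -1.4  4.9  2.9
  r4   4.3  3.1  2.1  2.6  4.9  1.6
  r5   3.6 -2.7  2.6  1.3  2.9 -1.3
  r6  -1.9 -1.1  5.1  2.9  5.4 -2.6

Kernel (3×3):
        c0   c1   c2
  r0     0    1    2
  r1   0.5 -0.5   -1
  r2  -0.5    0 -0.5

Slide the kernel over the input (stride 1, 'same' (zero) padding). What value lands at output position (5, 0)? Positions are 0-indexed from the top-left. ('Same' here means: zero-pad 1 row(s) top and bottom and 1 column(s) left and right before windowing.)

11.95

The receptive field on the zero-padded input at this output position is [0 4.3 3.1 / 0 3.6 -2.7 / 0 -1.9 -1.1]. Elementwise product with the kernel and sum: 4.3·1 + 3.1·2 + 0·0.5 + 3.6·-0.5 + -2.7·-1 + 0·-0.5 + -1.1·-0.5.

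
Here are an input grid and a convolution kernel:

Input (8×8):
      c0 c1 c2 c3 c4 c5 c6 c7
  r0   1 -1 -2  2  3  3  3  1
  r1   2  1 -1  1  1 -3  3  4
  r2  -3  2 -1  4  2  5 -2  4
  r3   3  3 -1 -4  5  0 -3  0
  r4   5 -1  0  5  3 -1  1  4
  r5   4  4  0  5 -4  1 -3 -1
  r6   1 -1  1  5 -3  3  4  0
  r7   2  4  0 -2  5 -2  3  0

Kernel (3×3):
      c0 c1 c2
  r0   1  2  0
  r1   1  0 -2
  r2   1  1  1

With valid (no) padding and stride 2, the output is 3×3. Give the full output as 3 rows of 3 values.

1 4 9
10 4 26
8 21 7

Output[0,0]: The receptive field on the input at this output position is [1 -1 -2 / 2 1 -1 / -3 2 -1]. Elementwise product with the kernel and sum: 1·1 + -1·2 + 2·1 + -1·-2 + -3·1 + 2·1 + -1·1.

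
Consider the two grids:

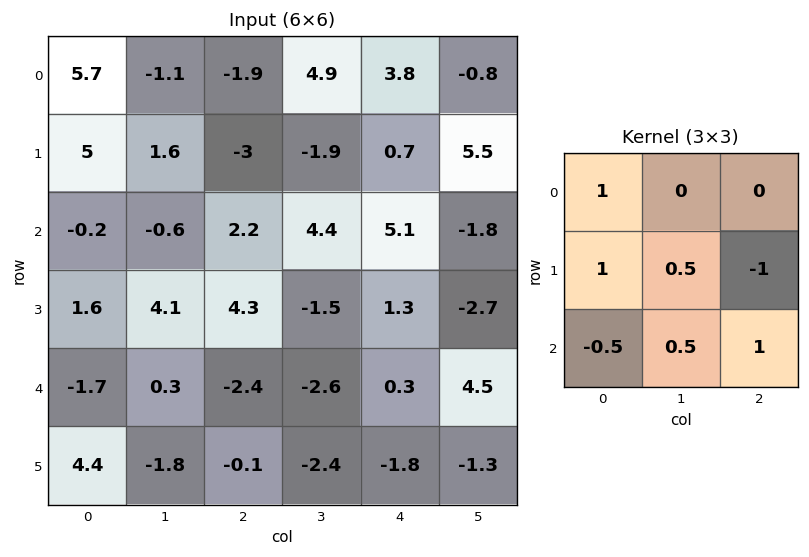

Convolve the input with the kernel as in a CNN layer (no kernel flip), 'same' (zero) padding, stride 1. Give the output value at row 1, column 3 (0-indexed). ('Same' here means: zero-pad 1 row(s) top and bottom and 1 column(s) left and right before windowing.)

-0.35

The receptive field on the zero-padded input at this output position is [-1.9 4.9 3.8 / -3 -1.9 0.7 / 2.2 4.4 5.1]. Elementwise product with the kernel and sum: -1.9·1 + -3·1 + -1.9·0.5 + 0.7·-1 + 2.2·-0.5 + 4.4·0.5 + 5.1·1.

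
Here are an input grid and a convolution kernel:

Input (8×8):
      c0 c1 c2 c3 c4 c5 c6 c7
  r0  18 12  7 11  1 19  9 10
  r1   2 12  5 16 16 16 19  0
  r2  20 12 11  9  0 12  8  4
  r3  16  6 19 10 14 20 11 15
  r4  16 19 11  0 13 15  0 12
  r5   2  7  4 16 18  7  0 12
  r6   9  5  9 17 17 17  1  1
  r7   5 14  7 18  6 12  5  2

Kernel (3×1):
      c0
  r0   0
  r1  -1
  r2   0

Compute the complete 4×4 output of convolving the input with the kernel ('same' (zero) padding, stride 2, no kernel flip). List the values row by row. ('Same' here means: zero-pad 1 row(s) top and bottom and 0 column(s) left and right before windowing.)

Output[0,0]: The receptive field on the zero-padded input at this output position is [0 / 18 / 2]. Elementwise product with the kernel and sum: 18·-1.
Output[0,1]: The receptive field on the zero-padded input at this output position is [0 / 7 / 5]. Elementwise product with the kernel and sum: 7·-1.

-18 -7 -1 -9
-20 -11 0 -8
-16 -11 -13 0
-9 -9 -17 -1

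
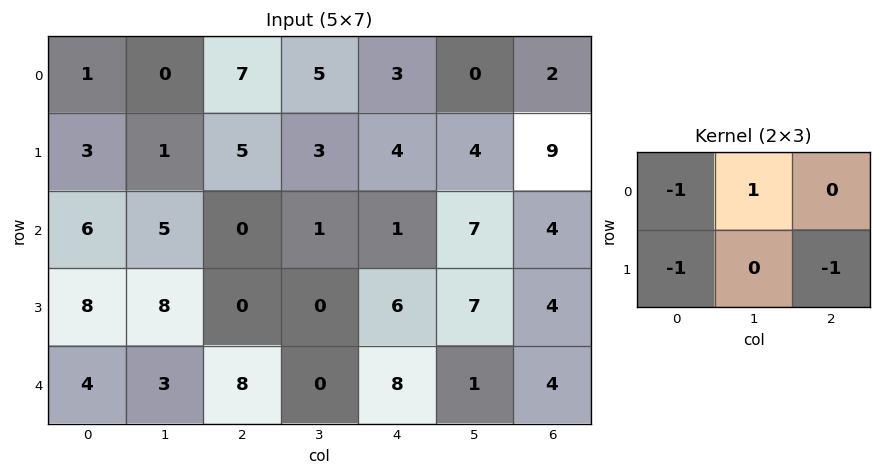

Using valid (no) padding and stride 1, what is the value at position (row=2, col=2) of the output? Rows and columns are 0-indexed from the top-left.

-5

The receptive field on the input at this output position is [0 1 1 / 0 0 6]. Elementwise product with the kernel and sum: 0·-1 + 1·1 + 0·-1 + 6·-1.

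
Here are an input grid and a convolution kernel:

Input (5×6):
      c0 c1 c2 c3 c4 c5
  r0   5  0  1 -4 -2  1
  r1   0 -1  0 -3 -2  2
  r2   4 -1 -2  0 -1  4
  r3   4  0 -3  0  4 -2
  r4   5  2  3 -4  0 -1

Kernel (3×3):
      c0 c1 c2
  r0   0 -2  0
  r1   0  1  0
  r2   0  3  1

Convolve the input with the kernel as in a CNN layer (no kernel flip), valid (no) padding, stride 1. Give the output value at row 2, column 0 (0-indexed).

11

The receptive field on the input at this output position is [4 -1 -2 / 4 0 -3 / 5 2 3]. Elementwise product with the kernel and sum: -1·-2 + 0·1 + 2·3 + 3·1.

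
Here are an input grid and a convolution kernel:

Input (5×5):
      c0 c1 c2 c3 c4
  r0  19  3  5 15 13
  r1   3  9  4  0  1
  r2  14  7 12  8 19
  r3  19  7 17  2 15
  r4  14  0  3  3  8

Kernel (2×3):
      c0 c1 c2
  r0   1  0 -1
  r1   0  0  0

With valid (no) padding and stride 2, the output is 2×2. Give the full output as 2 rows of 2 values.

Output[0,0]: The receptive field on the input at this output position is [19 3 5 / 3 9 4]. Elementwise product with the kernel and sum: 19·1 + 5·-1.
Output[0,1]: The receptive field on the input at this output position is [5 15 13 / 4 0 1]. Elementwise product with the kernel and sum: 5·1 + 13·-1.

14 -8
2 -7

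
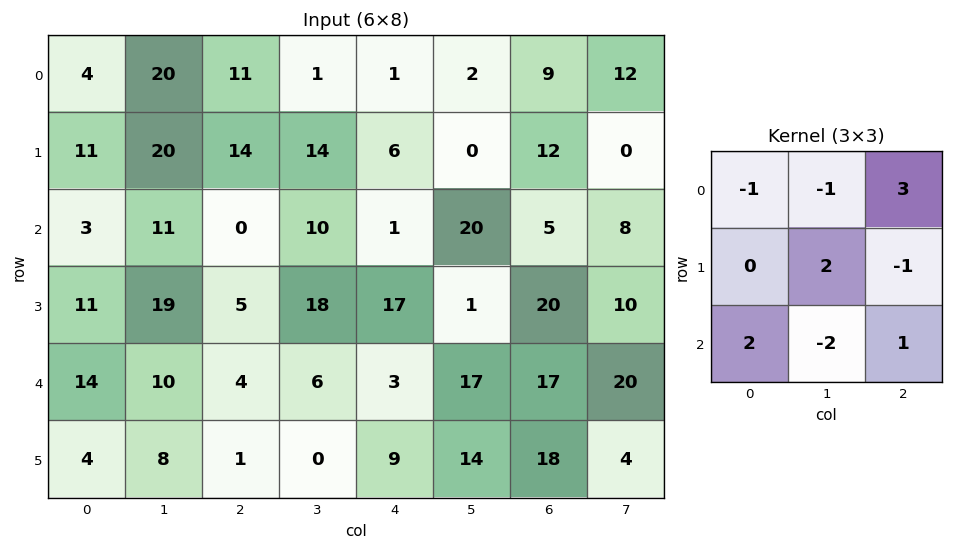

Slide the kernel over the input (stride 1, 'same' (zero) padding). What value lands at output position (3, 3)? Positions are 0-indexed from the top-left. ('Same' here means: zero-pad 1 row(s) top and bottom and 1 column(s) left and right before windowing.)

11

The receptive field on the zero-padded input at this output position is [0 10 1 / 5 18 17 / 4 6 3]. Elementwise product with the kernel and sum: 0·-1 + 10·-1 + 1·3 + 18·2 + 17·-1 + 4·2 + 6·-2 + 3·1.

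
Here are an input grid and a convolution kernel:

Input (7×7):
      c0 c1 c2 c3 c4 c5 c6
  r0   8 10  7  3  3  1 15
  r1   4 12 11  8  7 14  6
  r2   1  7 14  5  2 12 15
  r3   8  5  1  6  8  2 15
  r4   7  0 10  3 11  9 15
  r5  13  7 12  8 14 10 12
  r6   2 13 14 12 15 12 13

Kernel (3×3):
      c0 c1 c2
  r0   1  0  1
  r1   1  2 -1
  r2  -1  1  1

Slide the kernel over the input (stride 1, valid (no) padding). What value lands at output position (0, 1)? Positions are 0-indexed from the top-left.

51

The receptive field on the input at this output position is [10 7 3 / 12 11 8 / 7 14 5]. Elementwise product with the kernel and sum: 10·1 + 3·1 + 12·1 + 11·2 + 8·-1 + 7·-1 + 14·1 + 5·1.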